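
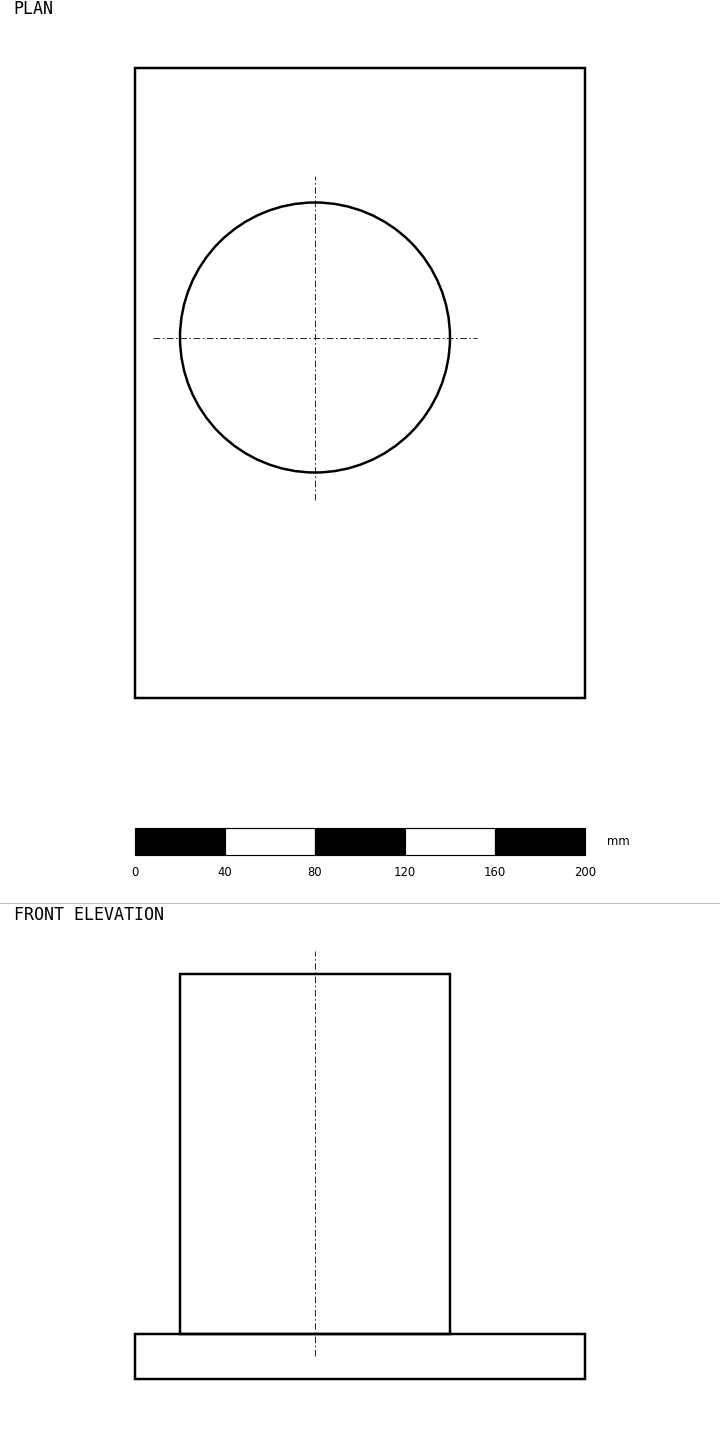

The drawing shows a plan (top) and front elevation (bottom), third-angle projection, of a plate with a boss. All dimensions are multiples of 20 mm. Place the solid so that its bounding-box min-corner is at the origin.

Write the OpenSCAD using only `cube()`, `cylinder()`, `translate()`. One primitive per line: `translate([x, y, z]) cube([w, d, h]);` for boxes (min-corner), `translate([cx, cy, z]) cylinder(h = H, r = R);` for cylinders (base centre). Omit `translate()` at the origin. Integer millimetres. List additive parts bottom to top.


cube([200, 280, 20]);
translate([80, 160, 20]) cylinder(h = 160, r = 60);


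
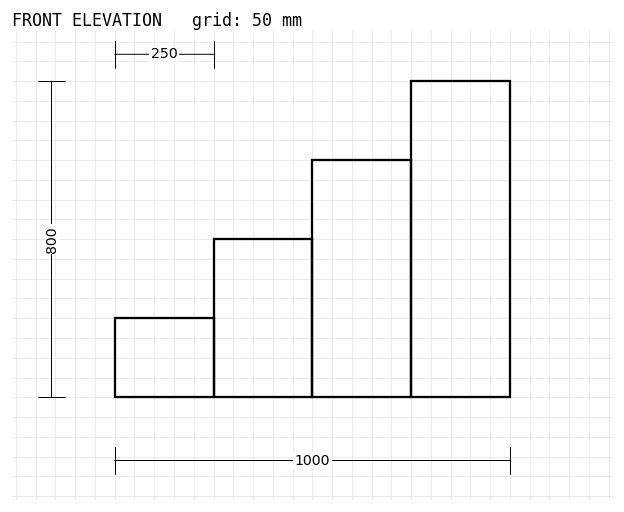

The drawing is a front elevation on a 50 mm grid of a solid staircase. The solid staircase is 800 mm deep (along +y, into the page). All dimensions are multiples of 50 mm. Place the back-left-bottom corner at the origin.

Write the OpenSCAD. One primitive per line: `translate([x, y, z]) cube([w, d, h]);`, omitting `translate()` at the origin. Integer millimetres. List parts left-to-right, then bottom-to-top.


cube([250, 800, 200]);
translate([250, 0, 0]) cube([250, 800, 400]);
translate([500, 0, 0]) cube([250, 800, 600]);
translate([750, 0, 0]) cube([250, 800, 800]);


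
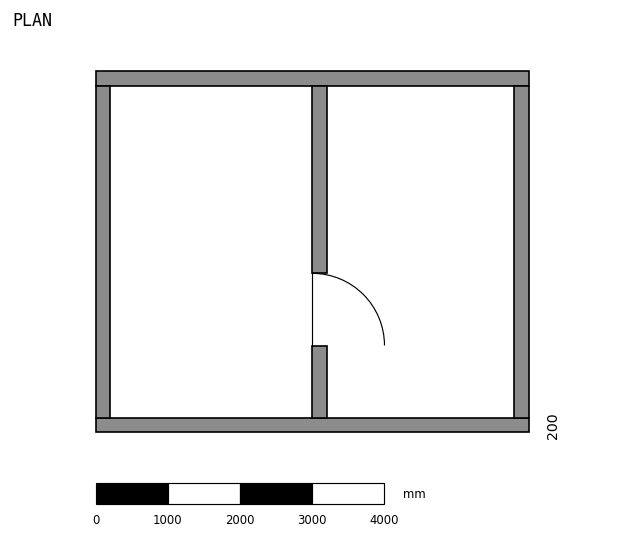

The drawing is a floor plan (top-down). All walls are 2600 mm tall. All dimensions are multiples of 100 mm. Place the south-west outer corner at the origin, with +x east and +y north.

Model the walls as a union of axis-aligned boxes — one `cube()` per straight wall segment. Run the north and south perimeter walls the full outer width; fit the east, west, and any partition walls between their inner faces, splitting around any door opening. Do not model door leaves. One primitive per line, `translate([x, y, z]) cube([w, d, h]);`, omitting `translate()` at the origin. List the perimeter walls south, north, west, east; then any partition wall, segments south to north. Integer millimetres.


cube([6000, 200, 2600]);
translate([0, 4800, 0]) cube([6000, 200, 2600]);
translate([0, 200, 0]) cube([200, 4600, 2600]);
translate([5800, 200, 0]) cube([200, 4600, 2600]);
translate([3000, 200, 0]) cube([200, 1000, 2600]);
translate([3000, 2200, 0]) cube([200, 2600, 2600]);


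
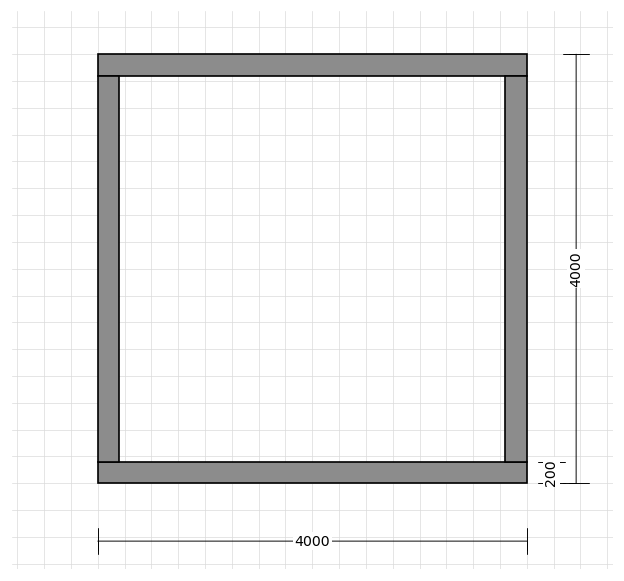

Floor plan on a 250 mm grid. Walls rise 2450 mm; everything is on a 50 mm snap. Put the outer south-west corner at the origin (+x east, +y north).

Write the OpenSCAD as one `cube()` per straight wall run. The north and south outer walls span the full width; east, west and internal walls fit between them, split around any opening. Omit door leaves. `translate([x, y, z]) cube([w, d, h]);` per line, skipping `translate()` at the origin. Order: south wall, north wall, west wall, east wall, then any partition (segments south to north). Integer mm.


cube([4000, 200, 2450]);
translate([0, 3800, 0]) cube([4000, 200, 2450]);
translate([0, 200, 0]) cube([200, 3600, 2450]);
translate([3800, 200, 0]) cube([200, 3600, 2450]);


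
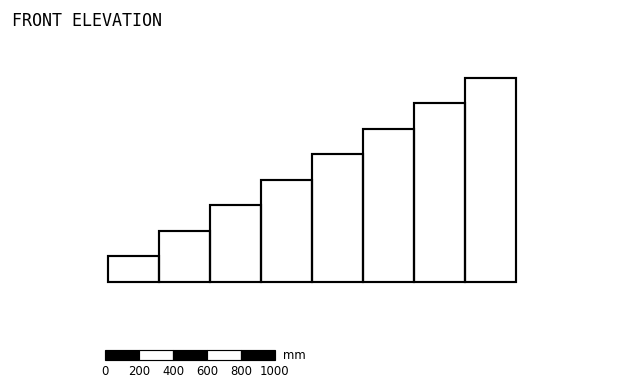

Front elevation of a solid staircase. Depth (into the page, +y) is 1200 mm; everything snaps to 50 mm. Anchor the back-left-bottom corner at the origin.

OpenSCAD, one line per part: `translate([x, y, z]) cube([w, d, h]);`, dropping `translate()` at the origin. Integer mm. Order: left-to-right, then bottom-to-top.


cube([300, 1200, 150]);
translate([300, 0, 0]) cube([300, 1200, 300]);
translate([600, 0, 0]) cube([300, 1200, 450]);
translate([900, 0, 0]) cube([300, 1200, 600]);
translate([1200, 0, 0]) cube([300, 1200, 750]);
translate([1500, 0, 0]) cube([300, 1200, 900]);
translate([1800, 0, 0]) cube([300, 1200, 1050]);
translate([2100, 0, 0]) cube([300, 1200, 1200]);


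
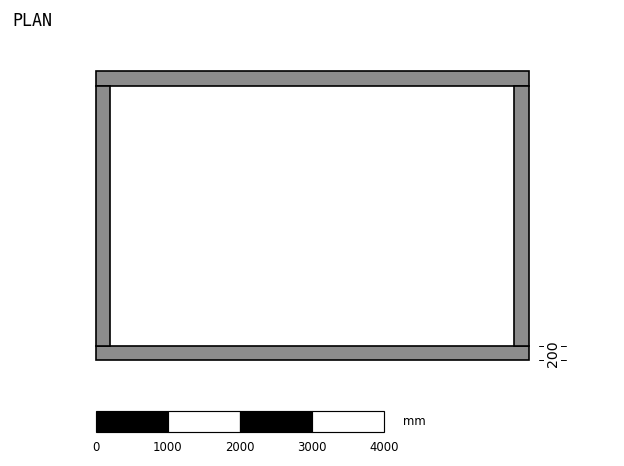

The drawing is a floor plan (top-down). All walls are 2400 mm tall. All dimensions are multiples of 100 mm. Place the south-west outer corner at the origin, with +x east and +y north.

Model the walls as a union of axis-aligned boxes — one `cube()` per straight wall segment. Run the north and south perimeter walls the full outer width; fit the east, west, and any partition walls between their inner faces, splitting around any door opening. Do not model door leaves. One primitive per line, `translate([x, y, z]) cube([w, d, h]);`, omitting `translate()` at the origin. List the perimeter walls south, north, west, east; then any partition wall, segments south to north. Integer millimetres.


cube([6000, 200, 2400]);
translate([0, 3800, 0]) cube([6000, 200, 2400]);
translate([0, 200, 0]) cube([200, 3600, 2400]);
translate([5800, 200, 0]) cube([200, 3600, 2400]);


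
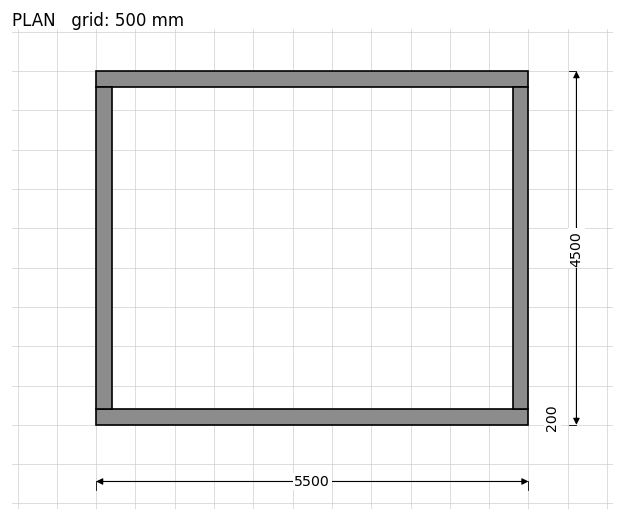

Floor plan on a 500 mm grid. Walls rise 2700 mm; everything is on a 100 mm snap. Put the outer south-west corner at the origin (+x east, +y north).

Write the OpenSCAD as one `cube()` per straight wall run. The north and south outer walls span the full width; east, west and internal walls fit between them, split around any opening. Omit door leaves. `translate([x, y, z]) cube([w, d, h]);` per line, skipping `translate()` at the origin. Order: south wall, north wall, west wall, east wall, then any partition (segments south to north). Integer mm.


cube([5500, 200, 2700]);
translate([0, 4300, 0]) cube([5500, 200, 2700]);
translate([0, 200, 0]) cube([200, 4100, 2700]);
translate([5300, 200, 0]) cube([200, 4100, 2700]);


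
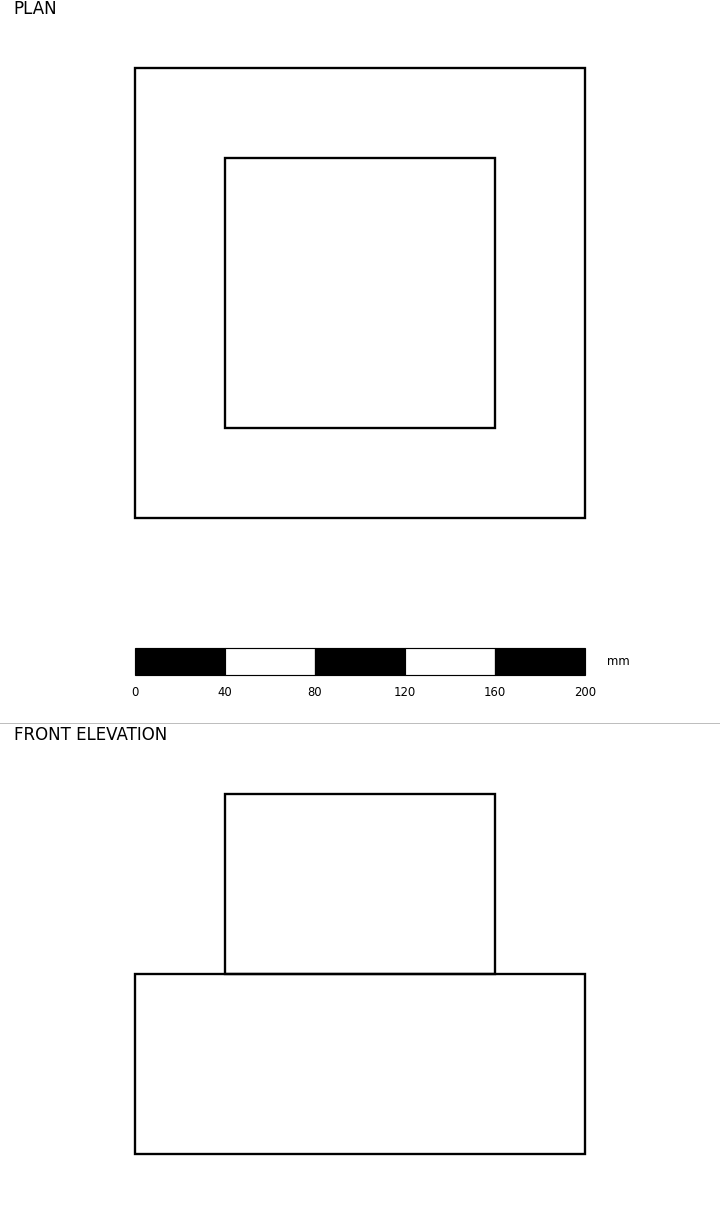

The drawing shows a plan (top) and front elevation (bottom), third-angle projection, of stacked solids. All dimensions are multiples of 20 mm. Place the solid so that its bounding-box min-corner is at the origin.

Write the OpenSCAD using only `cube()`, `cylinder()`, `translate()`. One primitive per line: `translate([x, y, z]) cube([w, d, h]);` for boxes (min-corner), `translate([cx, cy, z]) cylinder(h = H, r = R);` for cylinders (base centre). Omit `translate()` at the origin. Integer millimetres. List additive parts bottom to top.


cube([200, 200, 80]);
translate([40, 40, 80]) cube([120, 120, 80]);


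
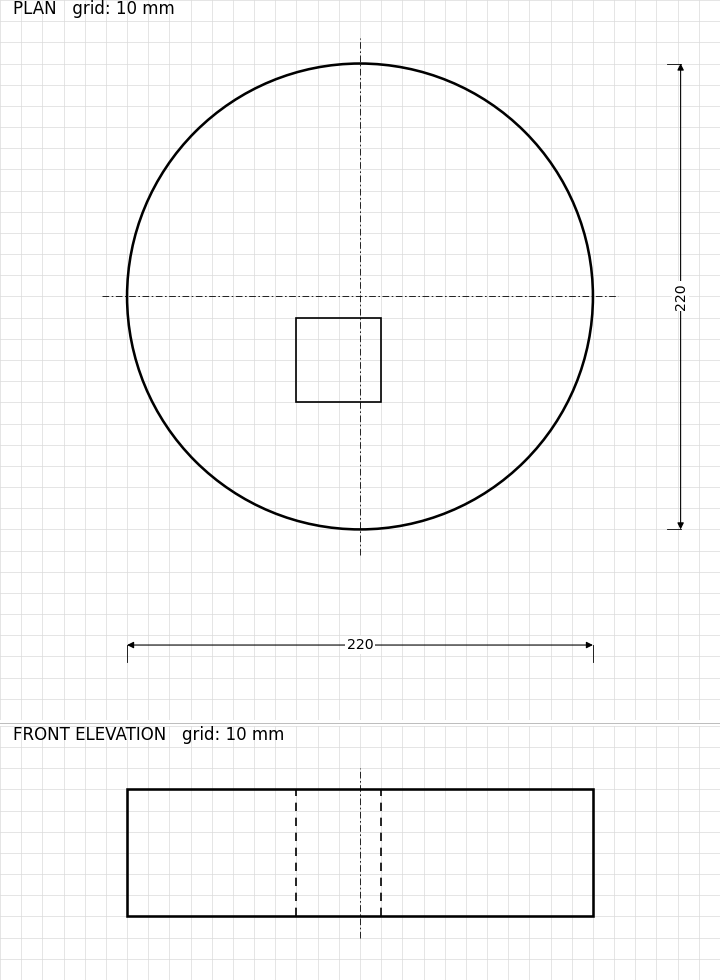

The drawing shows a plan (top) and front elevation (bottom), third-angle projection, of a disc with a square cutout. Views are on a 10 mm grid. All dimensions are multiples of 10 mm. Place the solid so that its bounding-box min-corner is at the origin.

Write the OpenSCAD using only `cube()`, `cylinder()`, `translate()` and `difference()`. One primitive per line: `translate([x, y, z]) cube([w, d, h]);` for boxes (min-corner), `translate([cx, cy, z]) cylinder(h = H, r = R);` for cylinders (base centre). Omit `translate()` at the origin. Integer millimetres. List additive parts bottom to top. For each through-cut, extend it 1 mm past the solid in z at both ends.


difference() {
  translate([110, 110, 0]) cylinder(h = 60, r = 110);
  translate([80, 60, -1]) cube([40, 40, 62]);
}


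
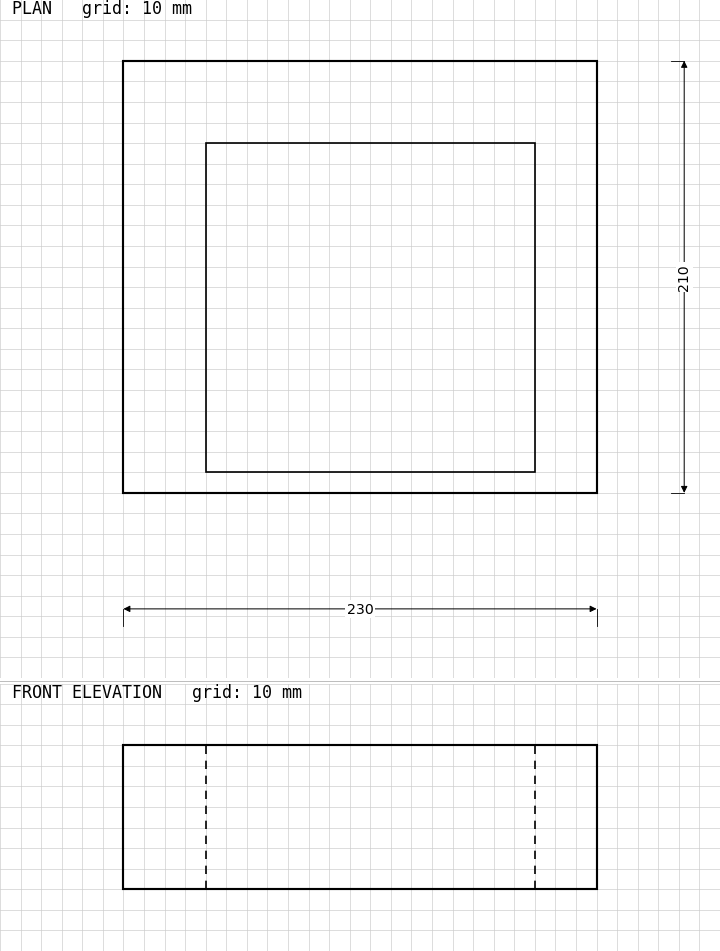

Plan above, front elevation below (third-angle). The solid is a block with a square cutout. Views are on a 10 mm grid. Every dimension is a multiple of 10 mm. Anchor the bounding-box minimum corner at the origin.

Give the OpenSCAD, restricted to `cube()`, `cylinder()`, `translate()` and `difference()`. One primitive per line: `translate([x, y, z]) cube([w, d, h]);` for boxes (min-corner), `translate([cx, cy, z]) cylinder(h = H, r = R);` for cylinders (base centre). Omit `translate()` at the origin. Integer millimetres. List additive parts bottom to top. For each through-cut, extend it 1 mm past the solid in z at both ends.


difference() {
  cube([230, 210, 70]);
  translate([40, 10, -1]) cube([160, 160, 72]);
}


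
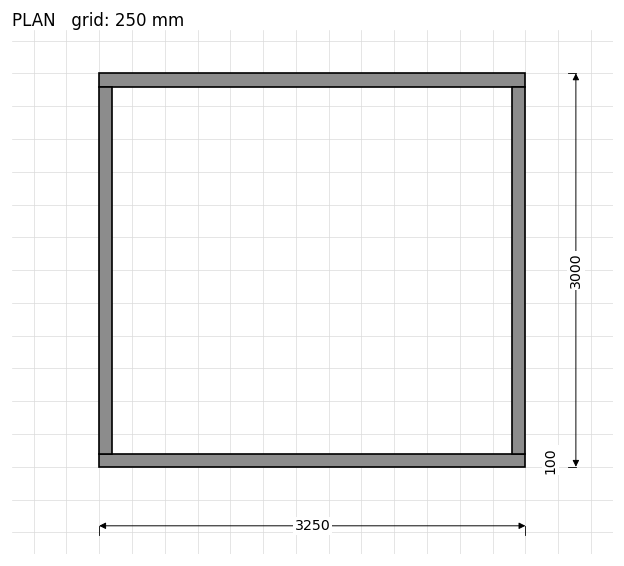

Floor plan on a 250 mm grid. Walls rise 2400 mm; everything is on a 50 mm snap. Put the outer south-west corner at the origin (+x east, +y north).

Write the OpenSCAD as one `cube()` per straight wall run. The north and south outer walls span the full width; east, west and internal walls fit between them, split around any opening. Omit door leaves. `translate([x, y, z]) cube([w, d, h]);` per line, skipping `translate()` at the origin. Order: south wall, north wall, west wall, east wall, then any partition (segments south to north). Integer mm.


cube([3250, 100, 2400]);
translate([0, 2900, 0]) cube([3250, 100, 2400]);
translate([0, 100, 0]) cube([100, 2800, 2400]);
translate([3150, 100, 0]) cube([100, 2800, 2400]);


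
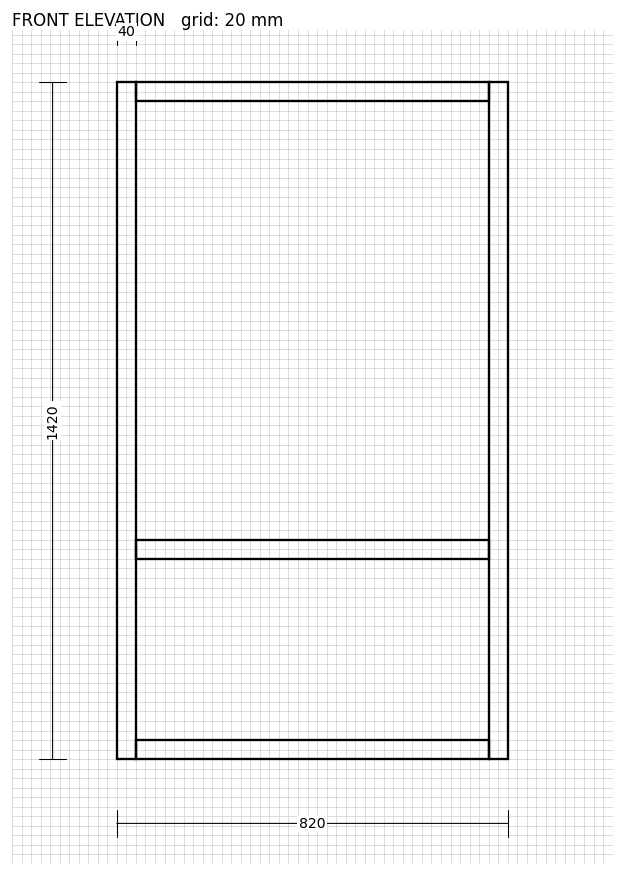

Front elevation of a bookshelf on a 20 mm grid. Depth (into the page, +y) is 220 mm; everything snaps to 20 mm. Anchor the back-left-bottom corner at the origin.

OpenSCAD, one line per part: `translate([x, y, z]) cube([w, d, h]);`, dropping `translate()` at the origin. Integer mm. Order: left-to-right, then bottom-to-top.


cube([40, 220, 1420]);
translate([40, 0, 0]) cube([740, 220, 40]);
translate([40, 0, 420]) cube([740, 220, 40]);
translate([40, 0, 1380]) cube([740, 220, 40]);
translate([780, 0, 0]) cube([40, 220, 1420]);


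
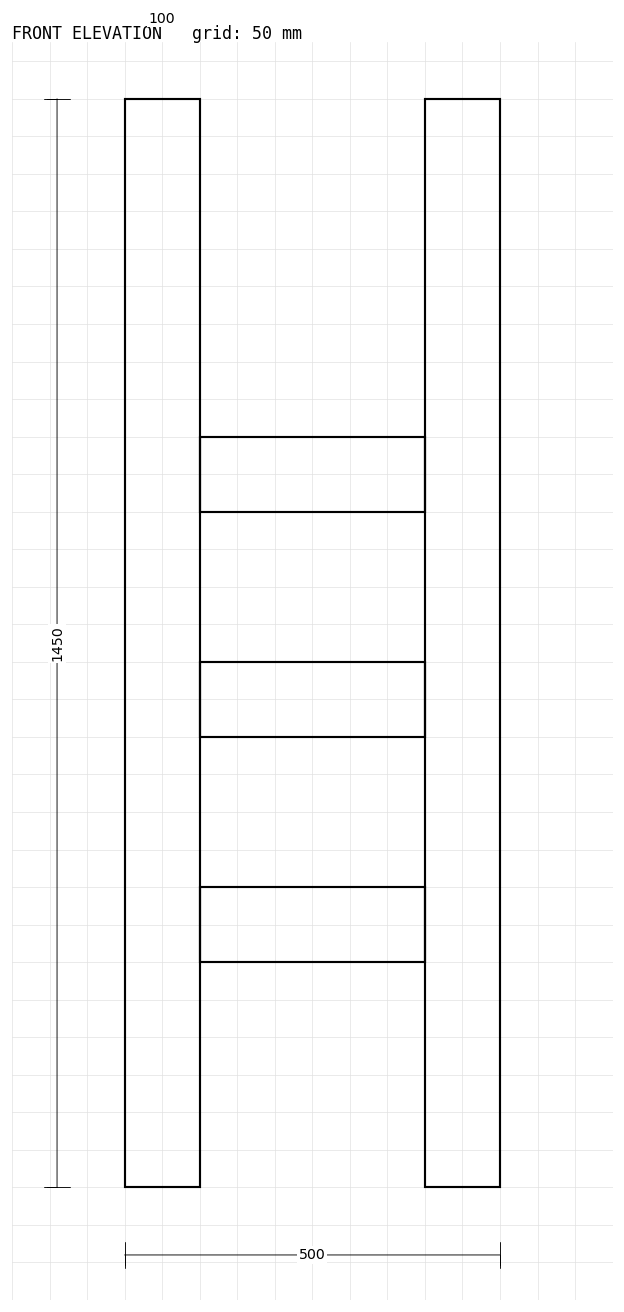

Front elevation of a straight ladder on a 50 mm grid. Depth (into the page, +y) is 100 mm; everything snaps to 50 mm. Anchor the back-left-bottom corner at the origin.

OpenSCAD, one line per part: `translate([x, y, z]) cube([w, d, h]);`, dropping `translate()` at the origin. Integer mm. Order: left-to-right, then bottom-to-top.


cube([100, 100, 1450]);
translate([100, 0, 300]) cube([300, 100, 100]);
translate([100, 0, 600]) cube([300, 100, 100]);
translate([100, 0, 900]) cube([300, 100, 100]);
translate([400, 0, 0]) cube([100, 100, 1450]);


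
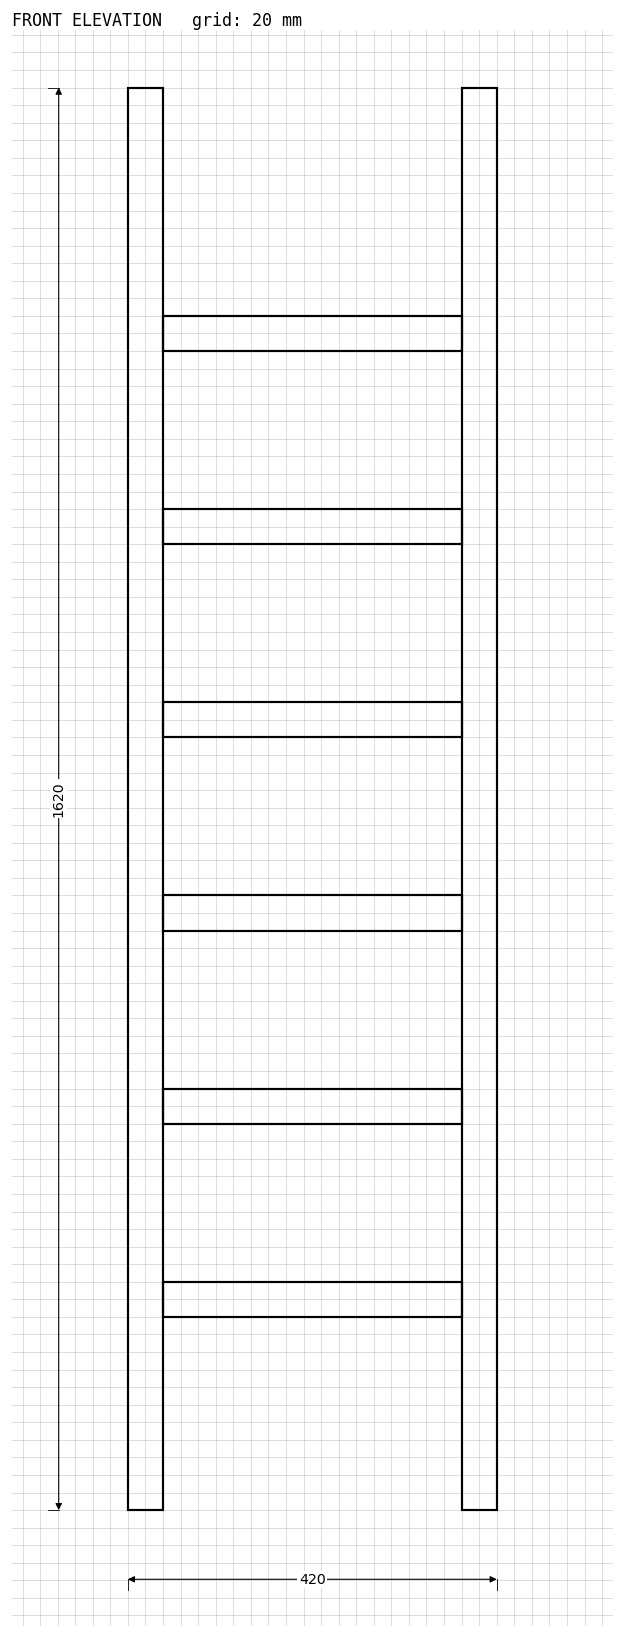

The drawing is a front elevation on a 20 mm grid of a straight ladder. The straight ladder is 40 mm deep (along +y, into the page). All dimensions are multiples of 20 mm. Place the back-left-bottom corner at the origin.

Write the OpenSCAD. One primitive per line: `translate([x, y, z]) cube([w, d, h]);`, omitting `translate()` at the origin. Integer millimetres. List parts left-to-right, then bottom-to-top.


cube([40, 40, 1620]);
translate([40, 0, 220]) cube([340, 40, 40]);
translate([40, 0, 440]) cube([340, 40, 40]);
translate([40, 0, 660]) cube([340, 40, 40]);
translate([40, 0, 880]) cube([340, 40, 40]);
translate([40, 0, 1100]) cube([340, 40, 40]);
translate([40, 0, 1320]) cube([340, 40, 40]);
translate([380, 0, 0]) cube([40, 40, 1620]);


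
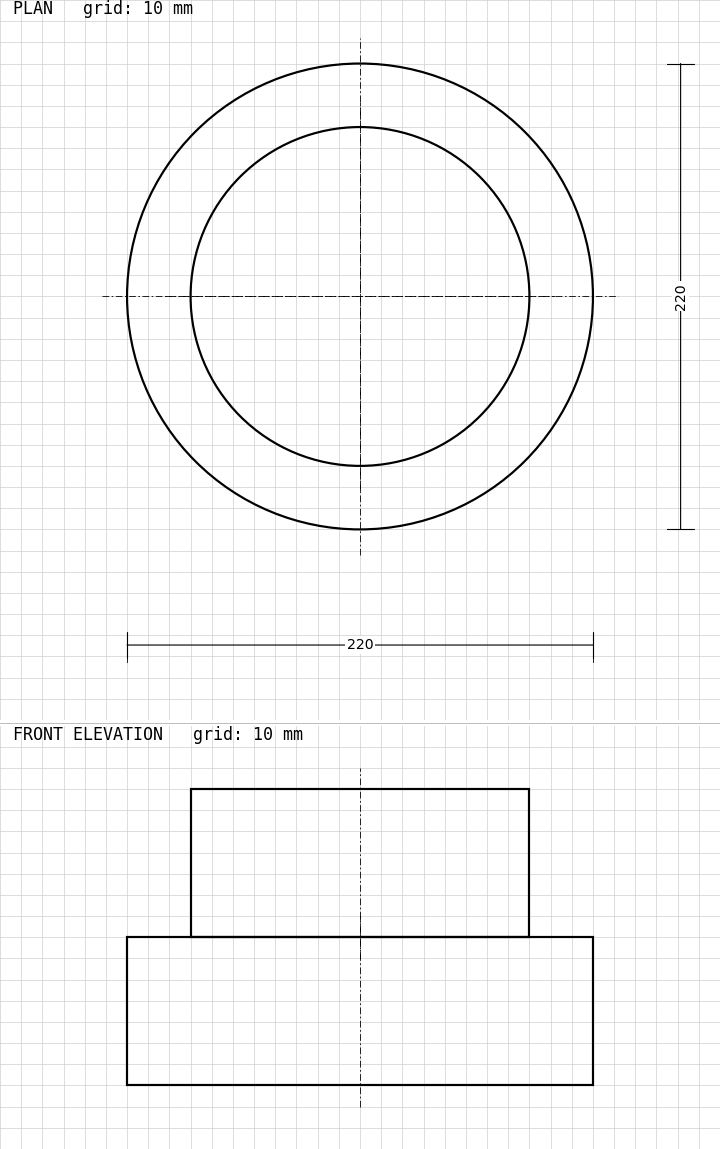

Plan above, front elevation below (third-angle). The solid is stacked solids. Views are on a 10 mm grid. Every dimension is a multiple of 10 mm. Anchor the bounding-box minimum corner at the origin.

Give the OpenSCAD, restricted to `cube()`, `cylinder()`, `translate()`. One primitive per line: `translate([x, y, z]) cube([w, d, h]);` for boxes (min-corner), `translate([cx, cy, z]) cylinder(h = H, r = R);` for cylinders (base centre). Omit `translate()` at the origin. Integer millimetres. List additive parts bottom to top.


translate([110, 110, 0]) cylinder(h = 70, r = 110);
translate([110, 110, 70]) cylinder(h = 70, r = 80);


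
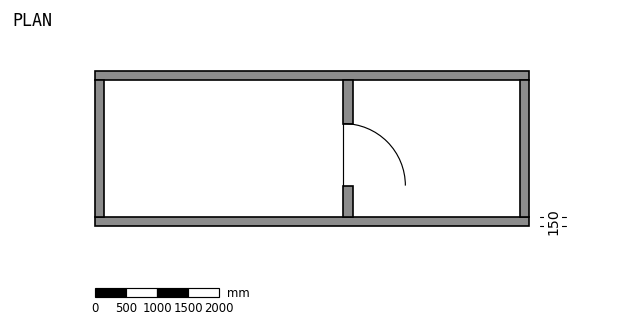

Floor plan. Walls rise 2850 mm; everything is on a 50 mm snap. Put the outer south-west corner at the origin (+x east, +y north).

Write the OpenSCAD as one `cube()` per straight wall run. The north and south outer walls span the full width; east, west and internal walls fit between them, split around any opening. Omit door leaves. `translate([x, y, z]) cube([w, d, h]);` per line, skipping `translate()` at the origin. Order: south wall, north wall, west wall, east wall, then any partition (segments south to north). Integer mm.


cube([7000, 150, 2850]);
translate([0, 2350, 0]) cube([7000, 150, 2850]);
translate([0, 150, 0]) cube([150, 2200, 2850]);
translate([6850, 150, 0]) cube([150, 2200, 2850]);
translate([4000, 150, 0]) cube([150, 500, 2850]);
translate([4000, 1650, 0]) cube([150, 700, 2850]);


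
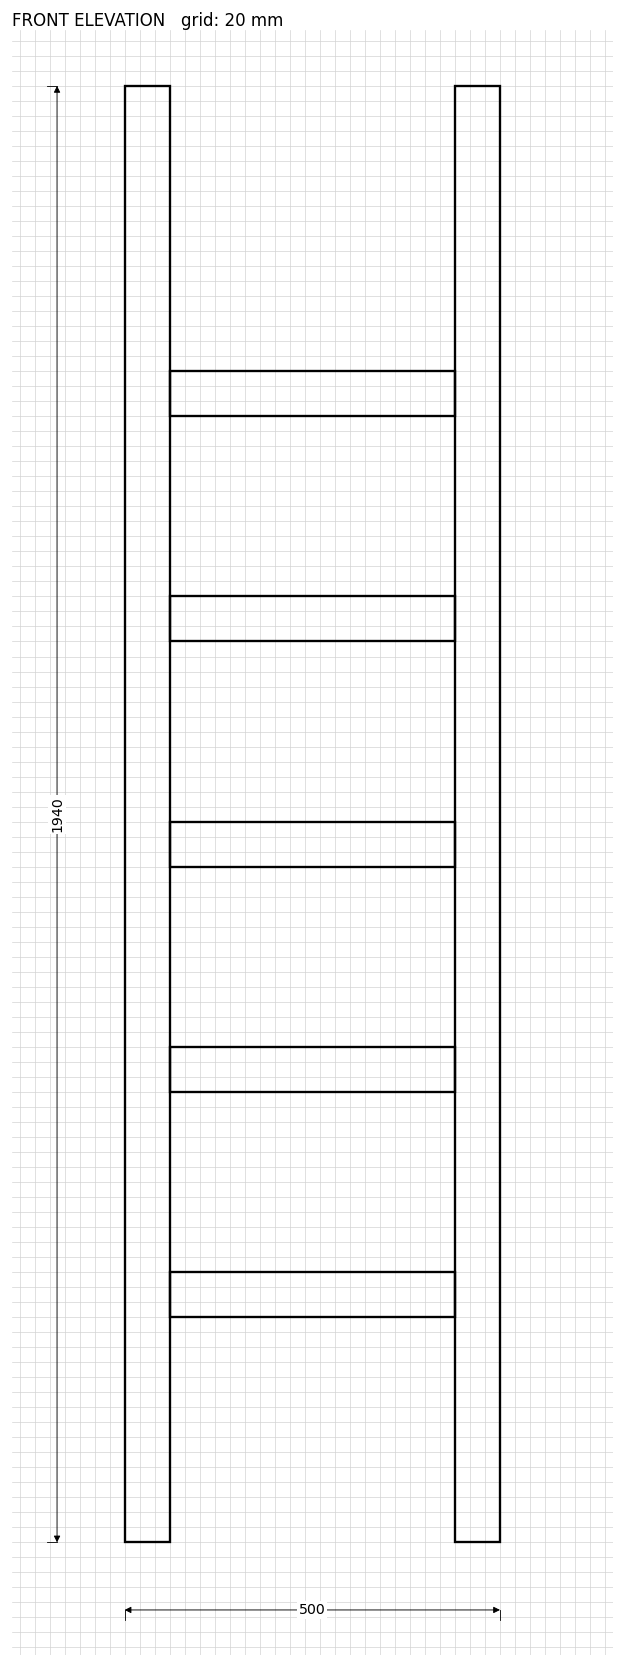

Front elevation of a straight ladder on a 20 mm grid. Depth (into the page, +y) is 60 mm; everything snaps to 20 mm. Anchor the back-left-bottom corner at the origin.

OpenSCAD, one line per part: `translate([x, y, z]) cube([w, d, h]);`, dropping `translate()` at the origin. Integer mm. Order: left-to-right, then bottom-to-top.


cube([60, 60, 1940]);
translate([60, 0, 300]) cube([380, 60, 60]);
translate([60, 0, 600]) cube([380, 60, 60]);
translate([60, 0, 900]) cube([380, 60, 60]);
translate([60, 0, 1200]) cube([380, 60, 60]);
translate([60, 0, 1500]) cube([380, 60, 60]);
translate([440, 0, 0]) cube([60, 60, 1940]);


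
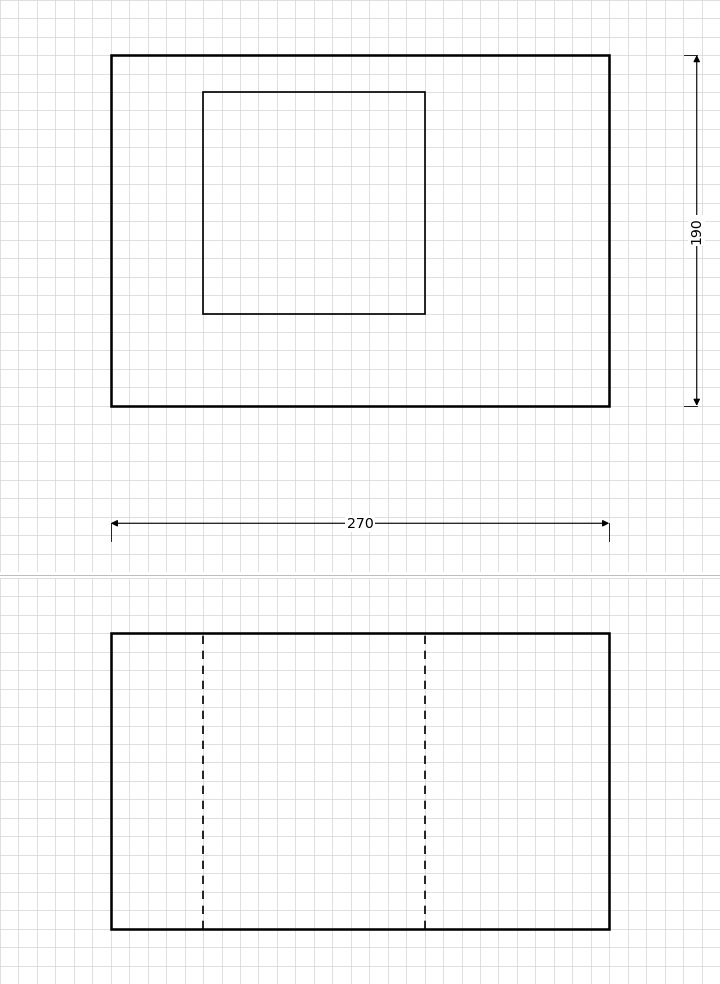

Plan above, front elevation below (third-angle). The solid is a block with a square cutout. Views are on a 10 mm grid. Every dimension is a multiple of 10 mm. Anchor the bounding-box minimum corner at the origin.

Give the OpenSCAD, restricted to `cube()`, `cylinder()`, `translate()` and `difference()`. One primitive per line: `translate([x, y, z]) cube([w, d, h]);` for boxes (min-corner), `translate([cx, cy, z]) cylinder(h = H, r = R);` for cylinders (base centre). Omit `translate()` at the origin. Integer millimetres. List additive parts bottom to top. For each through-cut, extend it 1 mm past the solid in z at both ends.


difference() {
  cube([270, 190, 160]);
  translate([50, 50, -1]) cube([120, 120, 162]);
}


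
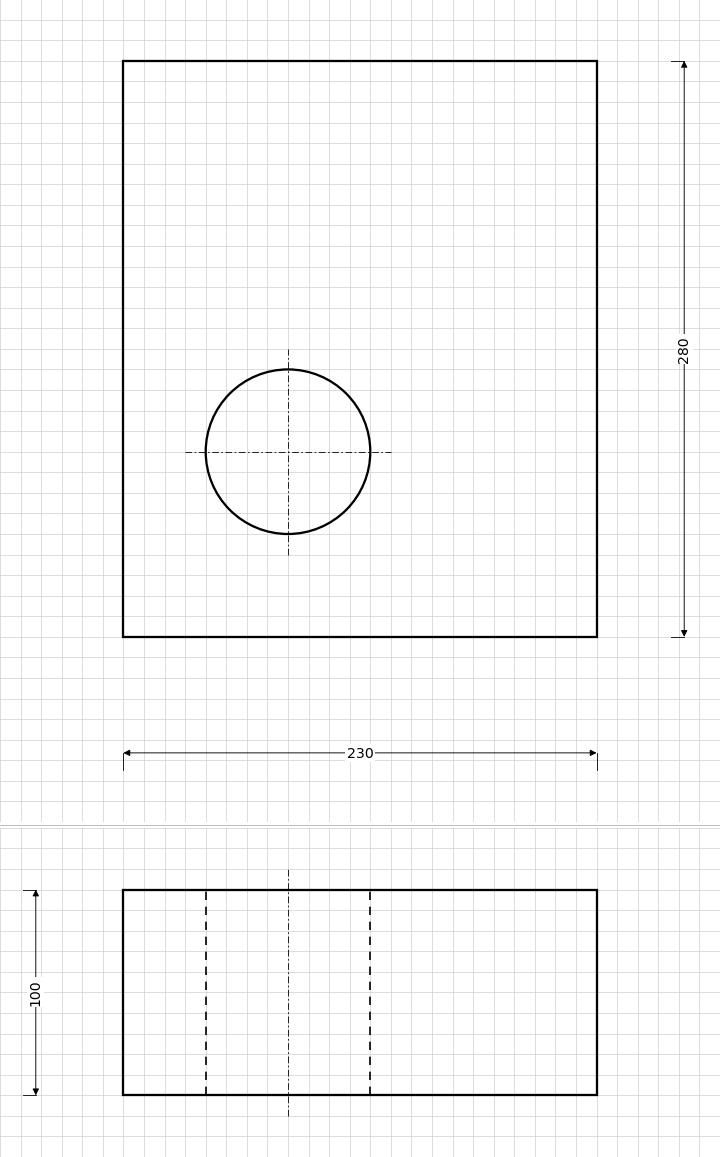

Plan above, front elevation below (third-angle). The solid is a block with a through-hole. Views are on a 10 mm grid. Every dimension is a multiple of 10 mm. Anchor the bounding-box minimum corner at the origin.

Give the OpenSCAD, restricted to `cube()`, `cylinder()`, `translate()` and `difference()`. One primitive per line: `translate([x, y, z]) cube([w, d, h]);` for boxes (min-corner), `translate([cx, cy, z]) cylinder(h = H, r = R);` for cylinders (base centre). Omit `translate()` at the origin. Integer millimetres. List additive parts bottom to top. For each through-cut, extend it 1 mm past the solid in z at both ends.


difference() {
  cube([230, 280, 100]);
  translate([80, 90, -1]) cylinder(h = 102, r = 40);
}


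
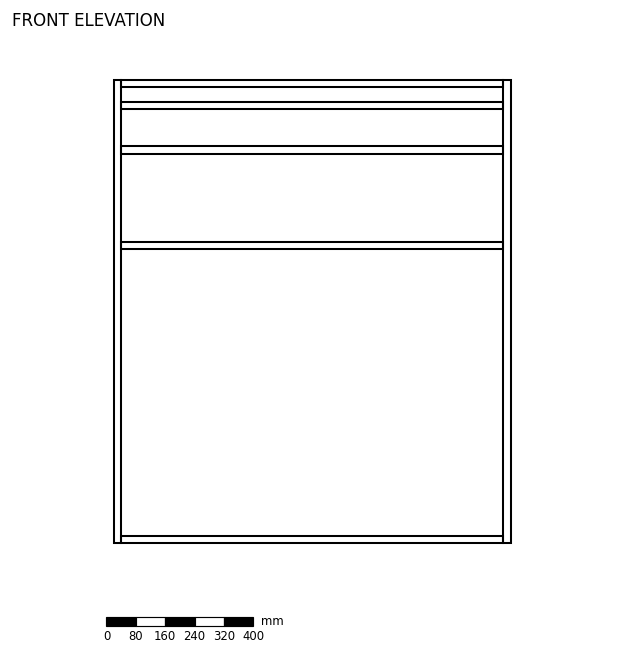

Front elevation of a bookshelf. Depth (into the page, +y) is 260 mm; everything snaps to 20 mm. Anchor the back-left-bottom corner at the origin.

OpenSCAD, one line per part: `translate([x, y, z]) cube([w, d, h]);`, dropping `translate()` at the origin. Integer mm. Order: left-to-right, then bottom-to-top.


cube([20, 260, 1260]);
translate([20, 0, 0]) cube([1040, 260, 20]);
translate([20, 0, 800]) cube([1040, 260, 20]);
translate([20, 0, 1060]) cube([1040, 260, 20]);
translate([20, 0, 1180]) cube([1040, 260, 20]);
translate([20, 0, 1240]) cube([1040, 260, 20]);
translate([1060, 0, 0]) cube([20, 260, 1260]);


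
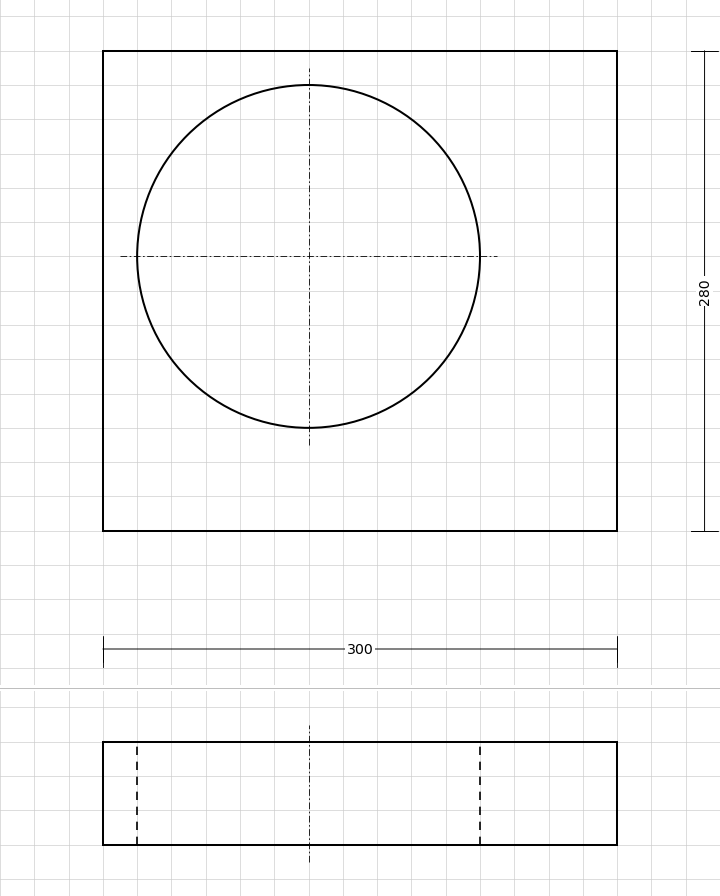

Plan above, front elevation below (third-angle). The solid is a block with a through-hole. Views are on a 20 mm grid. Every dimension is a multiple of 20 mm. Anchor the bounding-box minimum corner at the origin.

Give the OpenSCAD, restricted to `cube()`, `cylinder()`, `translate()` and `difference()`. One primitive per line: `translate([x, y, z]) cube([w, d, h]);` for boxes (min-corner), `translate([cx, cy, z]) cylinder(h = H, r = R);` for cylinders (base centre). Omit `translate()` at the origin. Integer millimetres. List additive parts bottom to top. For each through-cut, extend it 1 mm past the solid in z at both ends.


difference() {
  cube([300, 280, 60]);
  translate([120, 160, -1]) cylinder(h = 62, r = 100);
}


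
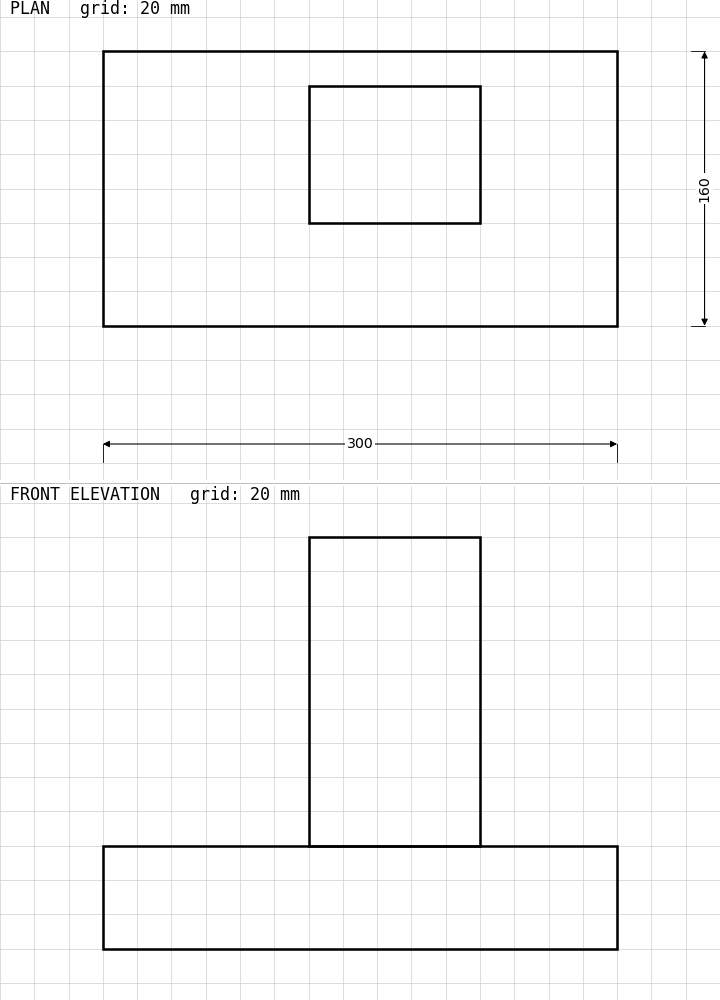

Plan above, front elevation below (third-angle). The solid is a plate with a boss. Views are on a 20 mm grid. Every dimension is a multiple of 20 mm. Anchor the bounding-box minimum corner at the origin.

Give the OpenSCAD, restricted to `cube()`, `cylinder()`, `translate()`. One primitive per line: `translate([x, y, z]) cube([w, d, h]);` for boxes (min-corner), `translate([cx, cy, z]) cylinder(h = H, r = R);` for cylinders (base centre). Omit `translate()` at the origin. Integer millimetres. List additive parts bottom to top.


cube([300, 160, 60]);
translate([120, 60, 60]) cube([100, 80, 180]);


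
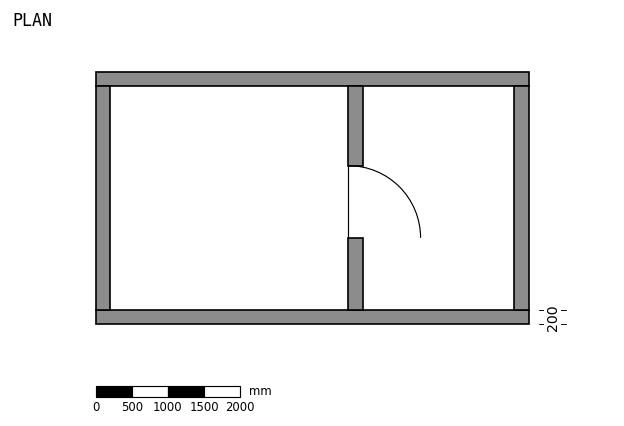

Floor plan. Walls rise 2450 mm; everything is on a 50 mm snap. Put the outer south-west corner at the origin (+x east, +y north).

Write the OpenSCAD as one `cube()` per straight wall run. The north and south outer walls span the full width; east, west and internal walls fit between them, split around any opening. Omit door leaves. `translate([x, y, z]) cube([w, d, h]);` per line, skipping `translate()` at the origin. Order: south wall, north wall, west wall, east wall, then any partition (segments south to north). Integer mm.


cube([6000, 200, 2450]);
translate([0, 3300, 0]) cube([6000, 200, 2450]);
translate([0, 200, 0]) cube([200, 3100, 2450]);
translate([5800, 200, 0]) cube([200, 3100, 2450]);
translate([3500, 200, 0]) cube([200, 1000, 2450]);
translate([3500, 2200, 0]) cube([200, 1100, 2450]);


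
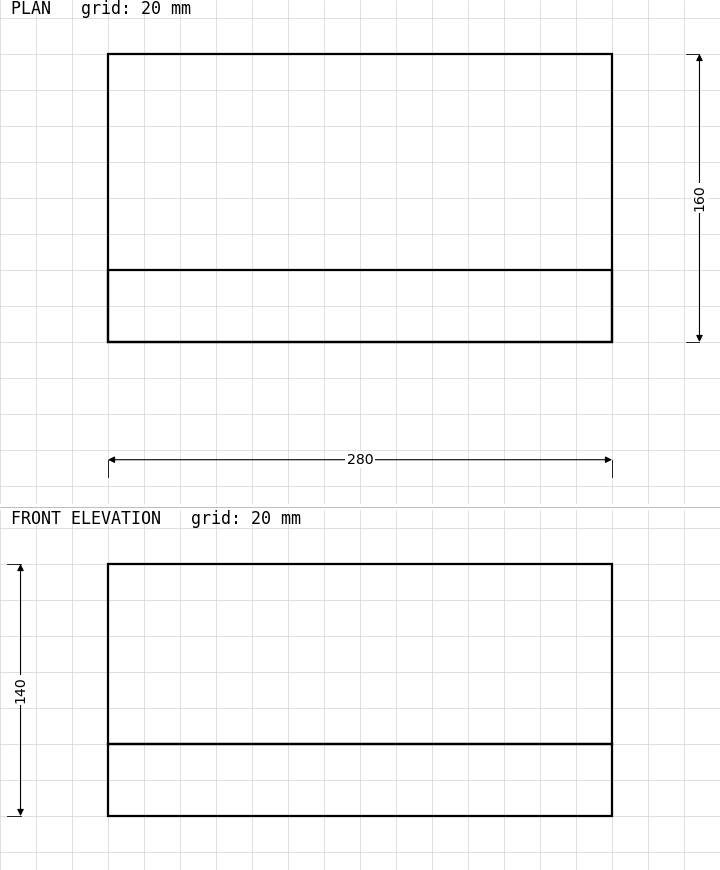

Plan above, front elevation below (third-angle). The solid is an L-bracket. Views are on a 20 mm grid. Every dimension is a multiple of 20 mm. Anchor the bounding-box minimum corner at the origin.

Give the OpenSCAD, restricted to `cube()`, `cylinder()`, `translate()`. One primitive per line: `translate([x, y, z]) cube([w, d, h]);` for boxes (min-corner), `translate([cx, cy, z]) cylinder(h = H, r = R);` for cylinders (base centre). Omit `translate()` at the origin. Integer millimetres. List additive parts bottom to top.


cube([280, 160, 40]);
translate([0, 0, 40]) cube([280, 40, 100]);


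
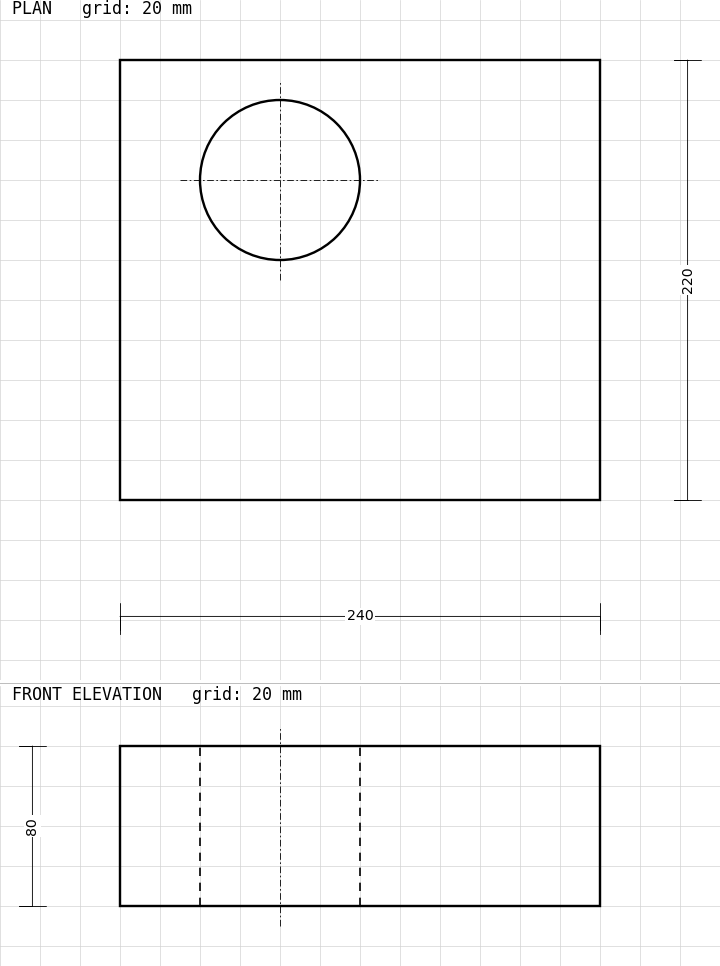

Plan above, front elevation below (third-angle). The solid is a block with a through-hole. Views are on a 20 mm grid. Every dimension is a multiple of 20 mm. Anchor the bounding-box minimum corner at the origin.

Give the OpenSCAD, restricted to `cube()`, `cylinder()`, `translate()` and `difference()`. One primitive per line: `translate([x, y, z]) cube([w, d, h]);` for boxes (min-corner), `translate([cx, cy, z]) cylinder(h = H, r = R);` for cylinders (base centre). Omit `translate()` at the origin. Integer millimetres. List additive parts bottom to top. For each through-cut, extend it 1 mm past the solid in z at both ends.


difference() {
  cube([240, 220, 80]);
  translate([80, 160, -1]) cylinder(h = 82, r = 40);
}


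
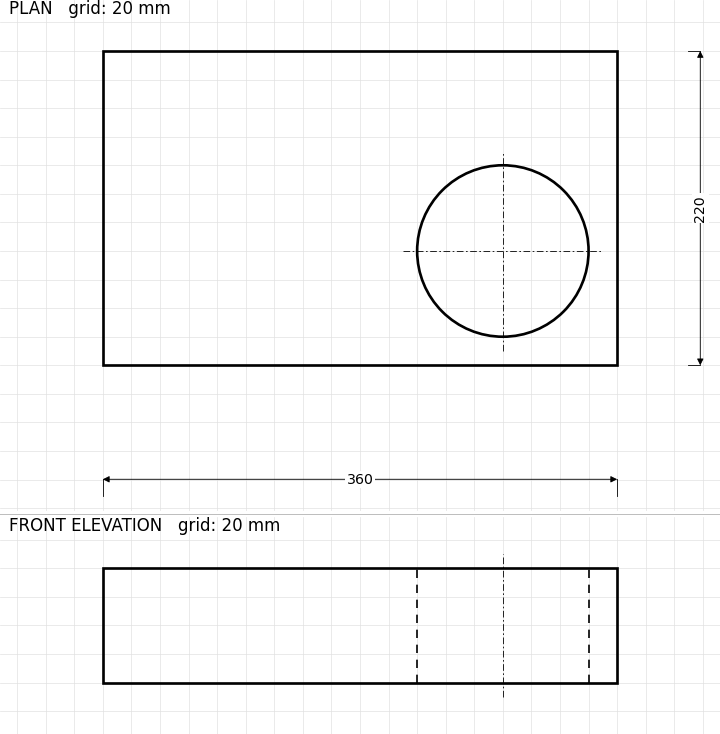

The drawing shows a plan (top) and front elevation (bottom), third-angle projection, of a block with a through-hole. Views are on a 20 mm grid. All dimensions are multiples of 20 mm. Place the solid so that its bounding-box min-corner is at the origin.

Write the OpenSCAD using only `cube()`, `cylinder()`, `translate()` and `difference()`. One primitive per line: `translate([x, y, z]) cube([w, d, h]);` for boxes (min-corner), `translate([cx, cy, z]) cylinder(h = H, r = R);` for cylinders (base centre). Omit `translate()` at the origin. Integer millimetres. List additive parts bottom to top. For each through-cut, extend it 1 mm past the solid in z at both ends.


difference() {
  cube([360, 220, 80]);
  translate([280, 80, -1]) cylinder(h = 82, r = 60);
}


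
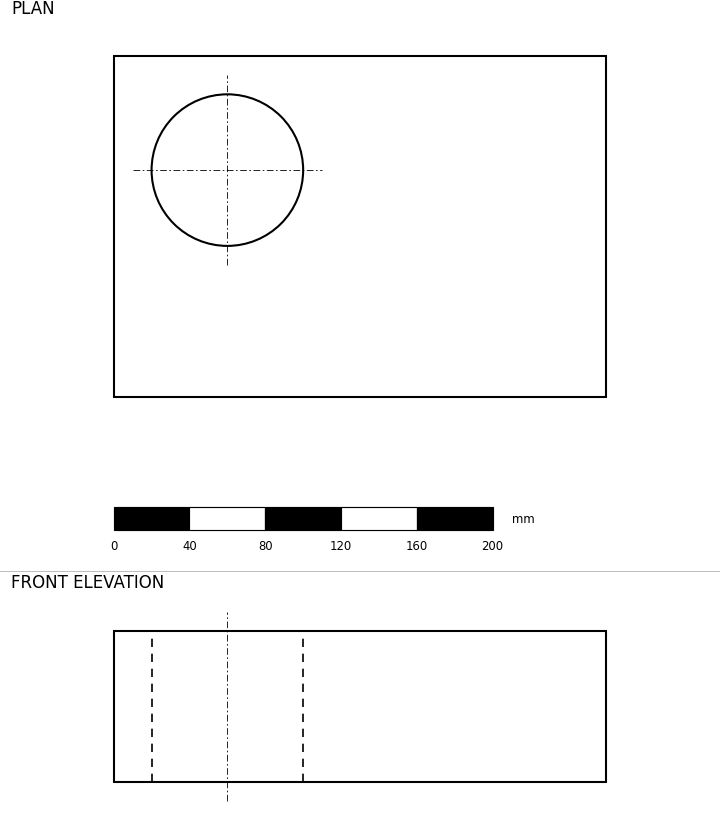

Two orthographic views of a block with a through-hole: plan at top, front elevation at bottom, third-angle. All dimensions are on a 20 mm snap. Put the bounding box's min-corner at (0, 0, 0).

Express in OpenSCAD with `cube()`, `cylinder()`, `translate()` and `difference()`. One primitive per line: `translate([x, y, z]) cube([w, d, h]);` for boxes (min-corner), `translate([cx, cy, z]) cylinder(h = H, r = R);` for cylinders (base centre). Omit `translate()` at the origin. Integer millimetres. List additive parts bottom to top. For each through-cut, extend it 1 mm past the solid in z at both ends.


difference() {
  cube([260, 180, 80]);
  translate([60, 120, -1]) cylinder(h = 82, r = 40);
}


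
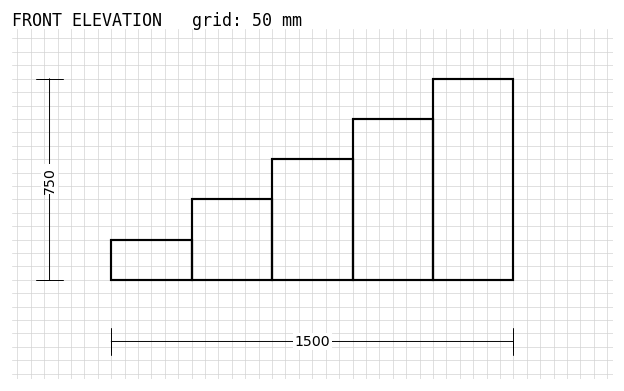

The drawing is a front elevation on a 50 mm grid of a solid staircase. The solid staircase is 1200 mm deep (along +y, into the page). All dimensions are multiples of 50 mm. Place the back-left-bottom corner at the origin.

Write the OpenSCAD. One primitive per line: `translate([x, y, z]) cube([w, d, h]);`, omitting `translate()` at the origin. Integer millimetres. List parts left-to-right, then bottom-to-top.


cube([300, 1200, 150]);
translate([300, 0, 0]) cube([300, 1200, 300]);
translate([600, 0, 0]) cube([300, 1200, 450]);
translate([900, 0, 0]) cube([300, 1200, 600]);
translate([1200, 0, 0]) cube([300, 1200, 750]);


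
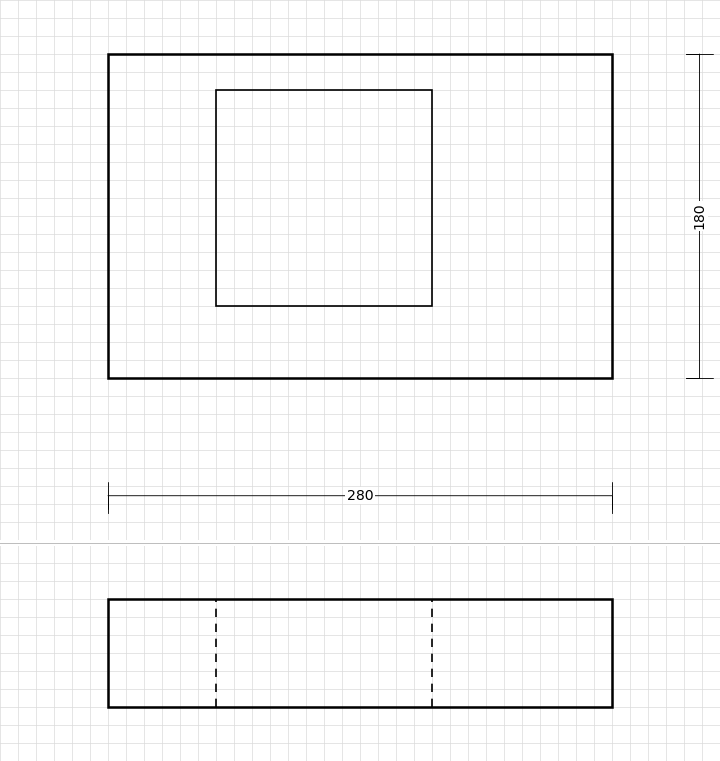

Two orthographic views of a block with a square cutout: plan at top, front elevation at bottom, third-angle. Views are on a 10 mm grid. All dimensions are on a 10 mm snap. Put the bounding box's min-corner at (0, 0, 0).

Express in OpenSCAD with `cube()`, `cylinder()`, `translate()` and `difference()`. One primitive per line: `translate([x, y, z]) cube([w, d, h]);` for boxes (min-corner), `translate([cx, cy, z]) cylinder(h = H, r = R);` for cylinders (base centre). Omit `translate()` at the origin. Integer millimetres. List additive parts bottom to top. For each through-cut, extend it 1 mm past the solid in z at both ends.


difference() {
  cube([280, 180, 60]);
  translate([60, 40, -1]) cube([120, 120, 62]);
}


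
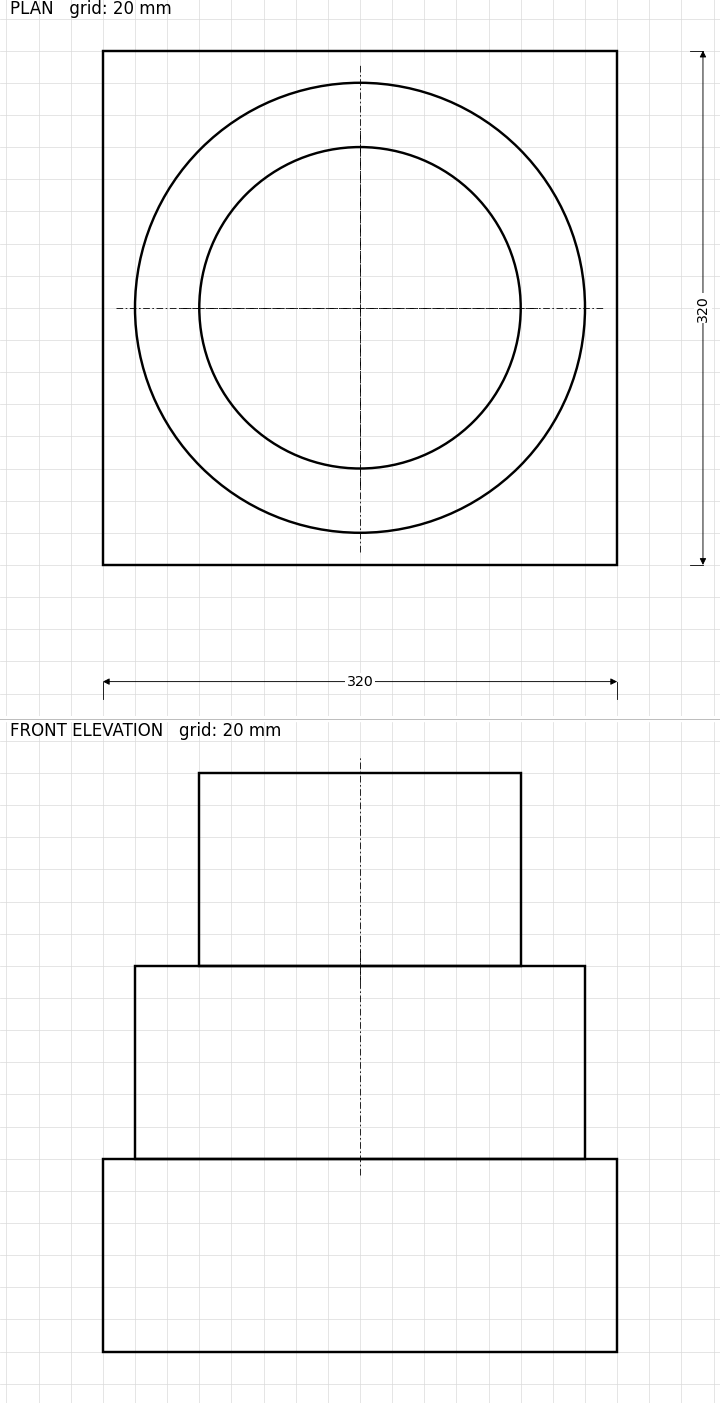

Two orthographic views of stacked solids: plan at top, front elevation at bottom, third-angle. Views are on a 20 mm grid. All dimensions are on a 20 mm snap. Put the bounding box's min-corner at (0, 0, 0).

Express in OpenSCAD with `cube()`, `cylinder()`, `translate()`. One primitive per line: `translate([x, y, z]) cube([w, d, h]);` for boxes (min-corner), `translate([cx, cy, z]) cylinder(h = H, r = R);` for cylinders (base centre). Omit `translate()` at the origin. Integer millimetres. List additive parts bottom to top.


cube([320, 320, 120]);
translate([160, 160, 120]) cylinder(h = 120, r = 140);
translate([160, 160, 240]) cylinder(h = 120, r = 100);


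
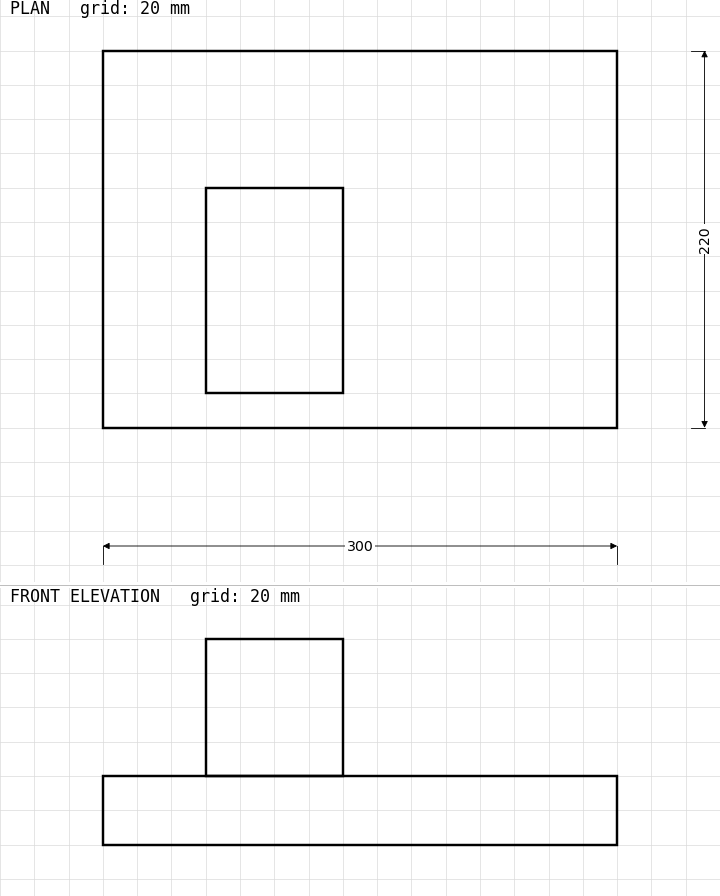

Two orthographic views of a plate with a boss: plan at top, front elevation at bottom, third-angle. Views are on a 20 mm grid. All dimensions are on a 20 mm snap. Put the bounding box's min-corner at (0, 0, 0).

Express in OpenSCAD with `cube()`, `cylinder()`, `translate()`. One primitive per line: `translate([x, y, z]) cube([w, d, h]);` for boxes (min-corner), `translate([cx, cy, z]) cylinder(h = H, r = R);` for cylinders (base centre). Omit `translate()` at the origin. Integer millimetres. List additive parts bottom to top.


cube([300, 220, 40]);
translate([60, 20, 40]) cube([80, 120, 80]);


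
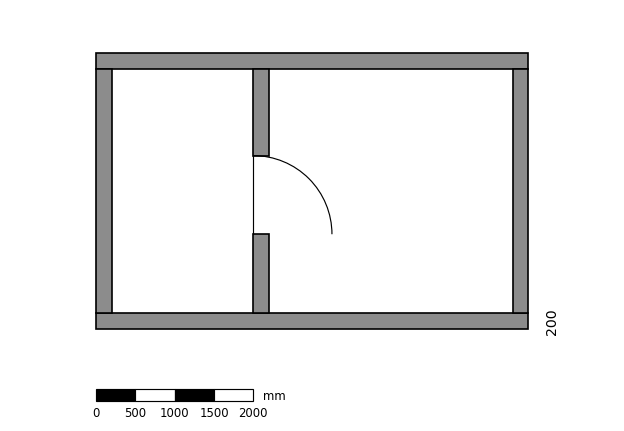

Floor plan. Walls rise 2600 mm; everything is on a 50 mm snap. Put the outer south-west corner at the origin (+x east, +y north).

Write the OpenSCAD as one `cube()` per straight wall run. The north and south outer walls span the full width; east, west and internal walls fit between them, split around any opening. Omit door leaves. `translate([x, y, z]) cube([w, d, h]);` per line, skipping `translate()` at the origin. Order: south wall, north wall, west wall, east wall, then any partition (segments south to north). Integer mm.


cube([5500, 200, 2600]);
translate([0, 3300, 0]) cube([5500, 200, 2600]);
translate([0, 200, 0]) cube([200, 3100, 2600]);
translate([5300, 200, 0]) cube([200, 3100, 2600]);
translate([2000, 200, 0]) cube([200, 1000, 2600]);
translate([2000, 2200, 0]) cube([200, 1100, 2600]);


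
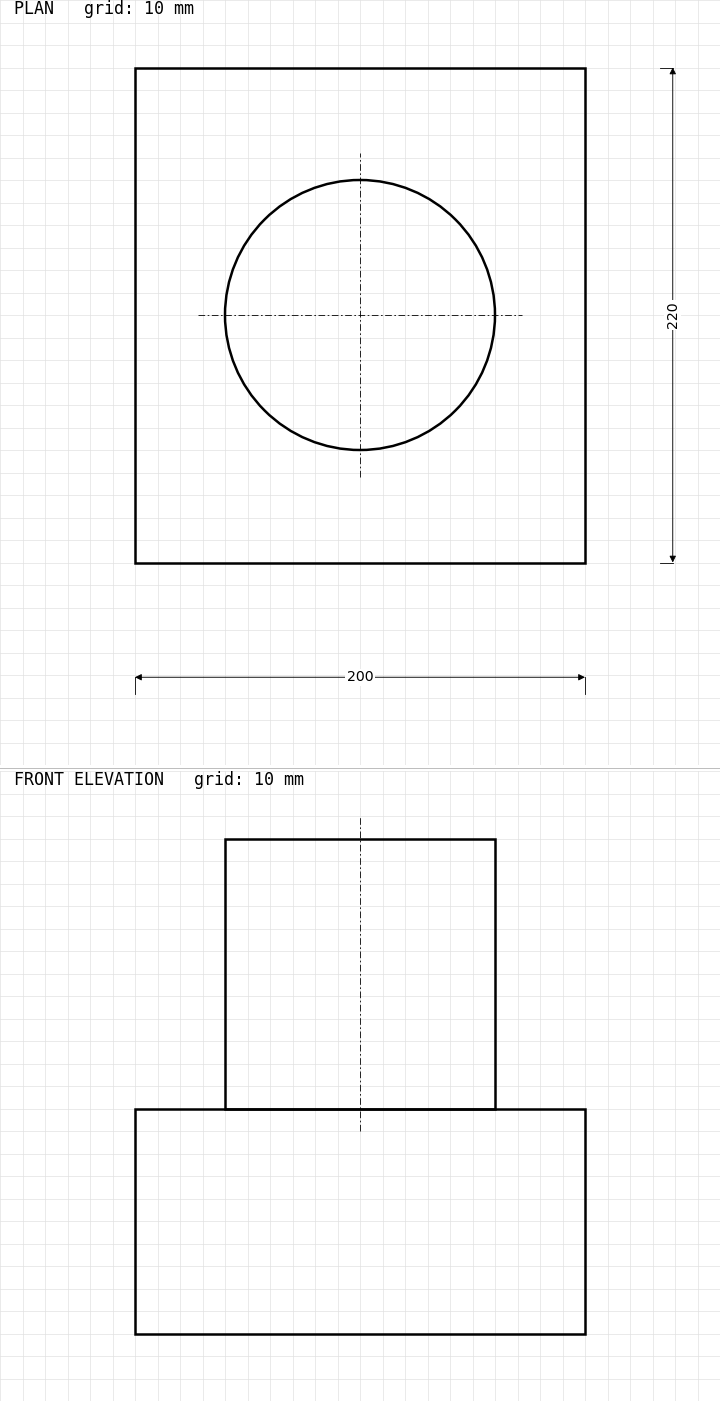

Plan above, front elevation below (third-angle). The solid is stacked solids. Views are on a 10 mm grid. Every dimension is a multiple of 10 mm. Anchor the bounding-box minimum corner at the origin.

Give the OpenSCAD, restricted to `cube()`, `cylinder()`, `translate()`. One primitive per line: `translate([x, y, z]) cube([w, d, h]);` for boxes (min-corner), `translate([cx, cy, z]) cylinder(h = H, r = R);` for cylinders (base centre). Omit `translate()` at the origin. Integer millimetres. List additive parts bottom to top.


cube([200, 220, 100]);
translate([100, 110, 100]) cylinder(h = 120, r = 60);


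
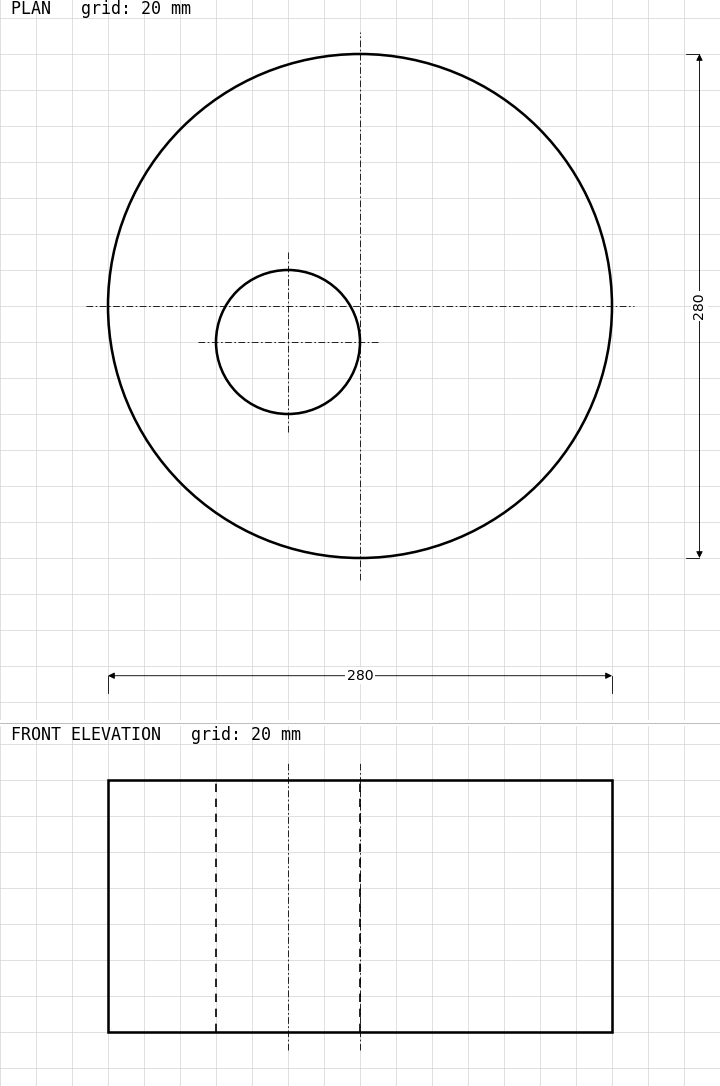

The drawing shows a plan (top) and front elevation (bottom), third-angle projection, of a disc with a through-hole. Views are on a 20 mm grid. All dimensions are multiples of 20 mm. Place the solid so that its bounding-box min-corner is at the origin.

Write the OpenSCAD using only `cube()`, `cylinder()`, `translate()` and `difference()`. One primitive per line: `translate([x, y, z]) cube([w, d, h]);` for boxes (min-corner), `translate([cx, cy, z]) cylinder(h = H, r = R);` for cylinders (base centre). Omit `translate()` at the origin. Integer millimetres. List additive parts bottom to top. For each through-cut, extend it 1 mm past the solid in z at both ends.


difference() {
  translate([140, 140, 0]) cylinder(h = 140, r = 140);
  translate([100, 120, -1]) cylinder(h = 142, r = 40);
}


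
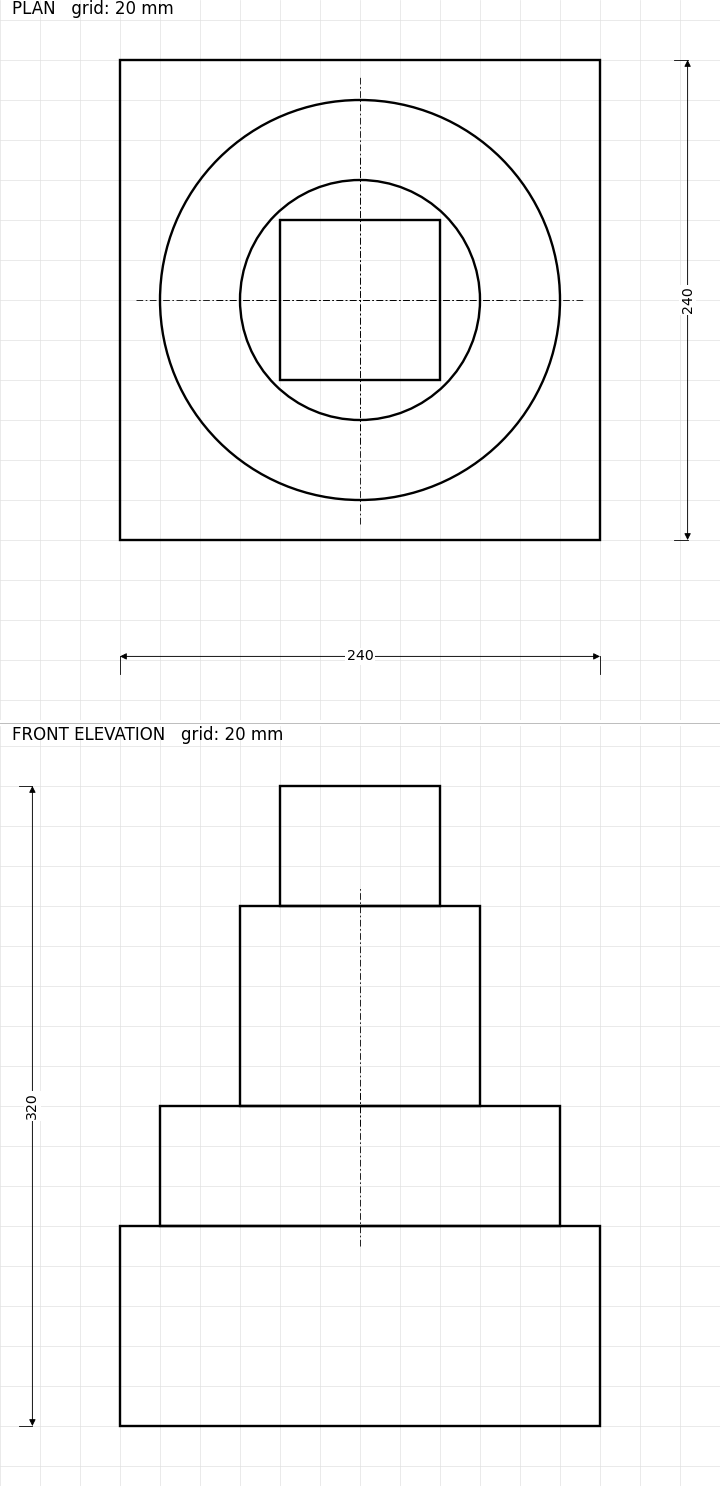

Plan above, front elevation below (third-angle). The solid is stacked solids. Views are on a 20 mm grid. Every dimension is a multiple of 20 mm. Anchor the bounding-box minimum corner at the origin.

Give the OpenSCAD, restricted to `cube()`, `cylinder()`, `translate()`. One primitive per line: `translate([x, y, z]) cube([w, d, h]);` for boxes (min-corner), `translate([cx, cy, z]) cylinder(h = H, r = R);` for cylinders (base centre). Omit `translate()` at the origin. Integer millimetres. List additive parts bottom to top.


cube([240, 240, 100]);
translate([120, 120, 100]) cylinder(h = 60, r = 100);
translate([120, 120, 160]) cylinder(h = 100, r = 60);
translate([80, 80, 260]) cube([80, 80, 60]);


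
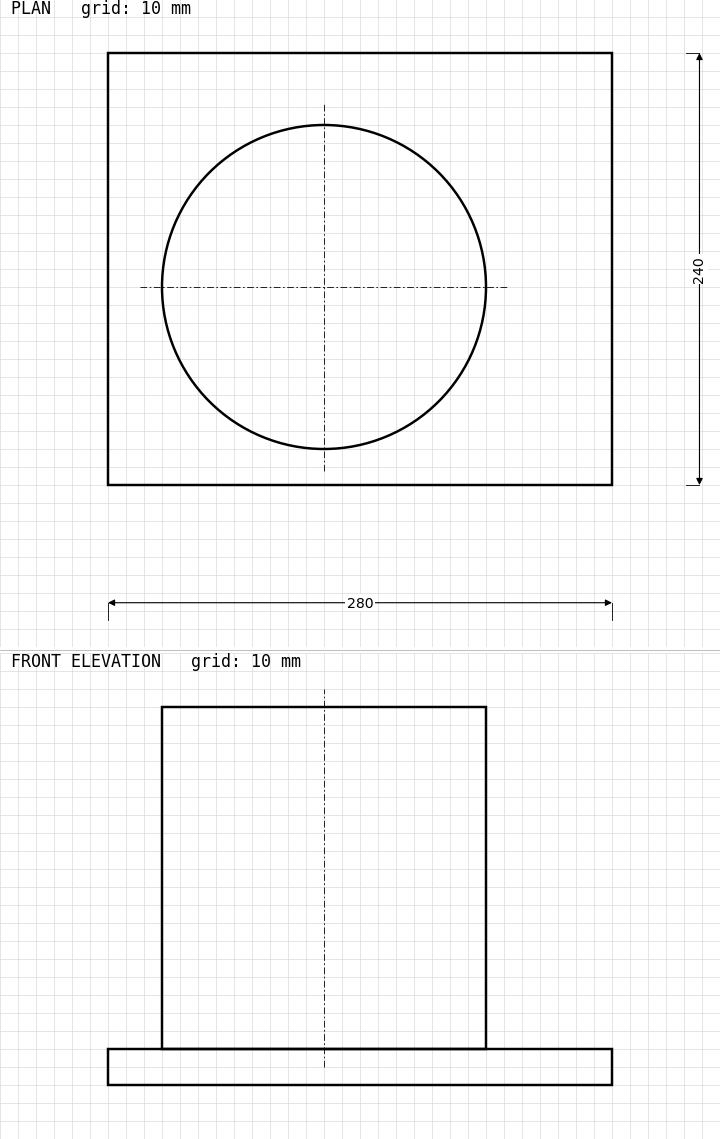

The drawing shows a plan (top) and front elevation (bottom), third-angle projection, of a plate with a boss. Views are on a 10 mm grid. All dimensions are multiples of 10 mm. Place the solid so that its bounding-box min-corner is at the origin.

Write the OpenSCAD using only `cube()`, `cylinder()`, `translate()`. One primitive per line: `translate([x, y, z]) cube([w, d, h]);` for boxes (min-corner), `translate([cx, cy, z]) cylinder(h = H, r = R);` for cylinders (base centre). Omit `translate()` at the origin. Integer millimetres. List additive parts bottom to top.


cube([280, 240, 20]);
translate([120, 110, 20]) cylinder(h = 190, r = 90);
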